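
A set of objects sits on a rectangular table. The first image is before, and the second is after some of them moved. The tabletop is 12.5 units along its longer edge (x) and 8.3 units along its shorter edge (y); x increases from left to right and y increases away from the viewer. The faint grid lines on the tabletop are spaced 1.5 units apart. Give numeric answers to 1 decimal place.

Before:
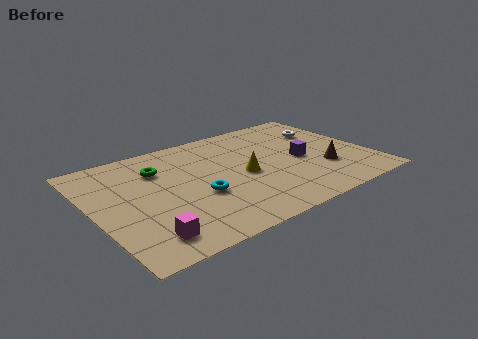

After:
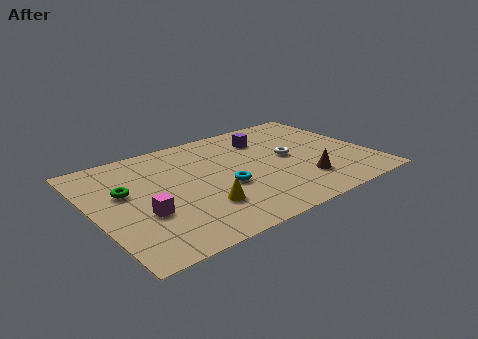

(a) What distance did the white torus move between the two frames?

2.6

The white torus was near (11.0, 5.8) before and (8.9, 4.3) after, so it travelled √(2.1² + 1.5²) ≈ 2.6 units.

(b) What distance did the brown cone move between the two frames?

1.2

The brown cone moved from about (10.2, 2.6) to (9.1, 2.1), a distance of √(1.1² + 0.5²) ≈ 1.2.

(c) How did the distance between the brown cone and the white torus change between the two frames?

-1.1

The distance was about 3.3 in the first image and 2.2 in the second, so they moved 1.1 units closer together.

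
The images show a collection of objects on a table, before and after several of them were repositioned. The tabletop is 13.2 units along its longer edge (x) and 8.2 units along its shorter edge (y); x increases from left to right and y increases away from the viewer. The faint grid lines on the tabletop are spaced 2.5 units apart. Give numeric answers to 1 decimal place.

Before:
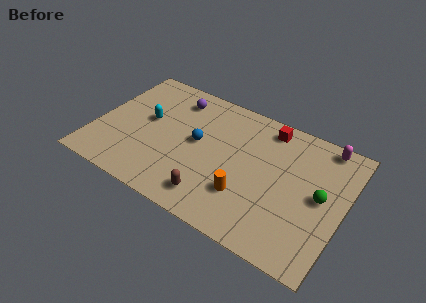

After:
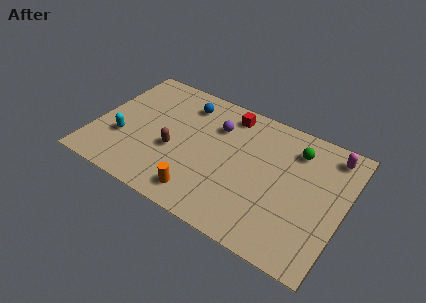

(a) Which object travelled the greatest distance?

the brown capsule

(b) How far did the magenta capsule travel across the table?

0.6

From (11.8, 7.4) to (12.2, 7.0), the magenta capsule covered √(0.4² + 0.4²) ≈ 0.6 units.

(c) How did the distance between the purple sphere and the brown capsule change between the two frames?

-2.8

They were about 6.0 units apart before and 3.2 after — 2.8 units closer together.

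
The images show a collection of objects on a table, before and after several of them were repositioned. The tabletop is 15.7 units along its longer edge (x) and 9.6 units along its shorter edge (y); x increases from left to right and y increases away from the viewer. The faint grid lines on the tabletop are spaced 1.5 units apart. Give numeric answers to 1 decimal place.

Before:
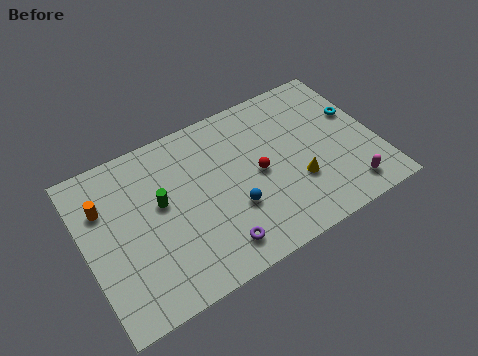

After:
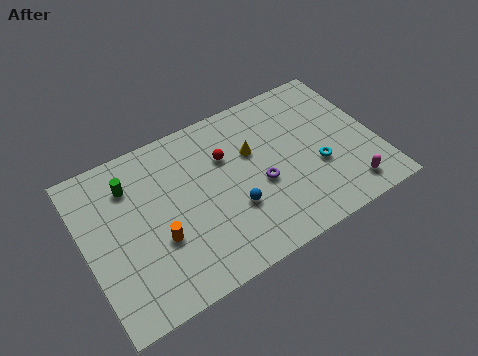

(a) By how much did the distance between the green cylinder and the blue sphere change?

+2.2

Before: roughly 4.2 units apart; after: 6.4. That's 2.2 units further apart.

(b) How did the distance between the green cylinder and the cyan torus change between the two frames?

-0.4

Before: roughly 10.8 units apart; after: 10.4. That's 0.4 units closer together.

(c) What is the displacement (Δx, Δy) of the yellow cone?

(-2.0, 2.9)

From the two frames, the yellow cone sits at roughly (11.2, 3.2) before and (9.2, 6.1) after.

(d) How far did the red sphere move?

2.3

The red sphere was near (9.3, 4.7) before and (7.8, 6.5) after, so it travelled √(1.5² + 1.8²) ≈ 2.3 units.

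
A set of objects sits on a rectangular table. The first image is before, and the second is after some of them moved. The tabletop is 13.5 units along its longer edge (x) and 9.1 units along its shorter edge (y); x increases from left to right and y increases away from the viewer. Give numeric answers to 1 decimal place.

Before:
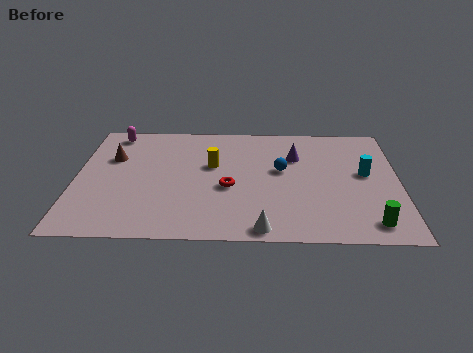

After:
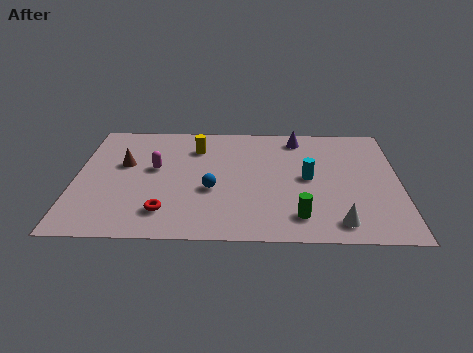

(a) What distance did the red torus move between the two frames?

3.2

The red torus moved from about (6.4, 3.8) to (3.8, 1.9), a distance of √(2.6² + 1.9²) ≈ 3.2.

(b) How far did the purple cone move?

1.5

From (9.2, 6.3) to (9.3, 7.8), the purple cone covered √(0.1² + 1.5²) ≈ 1.5 units.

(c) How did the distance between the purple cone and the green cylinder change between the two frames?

+0.3

The distance was about 5.8 in the first image and 6.1 in the second, so they moved 0.3 units further apart.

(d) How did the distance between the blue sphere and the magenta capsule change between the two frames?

-4.7

Before: roughly 7.6 units apart; after: 2.9. That's 4.7 units closer together.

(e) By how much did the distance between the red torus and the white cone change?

+3.8

Before: roughly 3.3 units apart; after: 7.1. That's 3.8 units further apart.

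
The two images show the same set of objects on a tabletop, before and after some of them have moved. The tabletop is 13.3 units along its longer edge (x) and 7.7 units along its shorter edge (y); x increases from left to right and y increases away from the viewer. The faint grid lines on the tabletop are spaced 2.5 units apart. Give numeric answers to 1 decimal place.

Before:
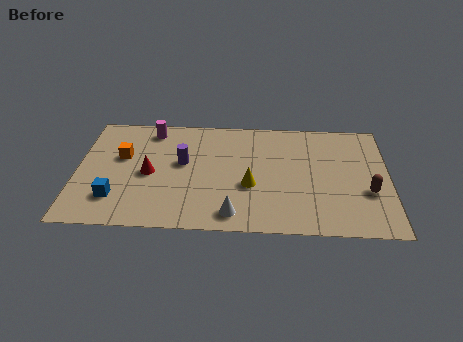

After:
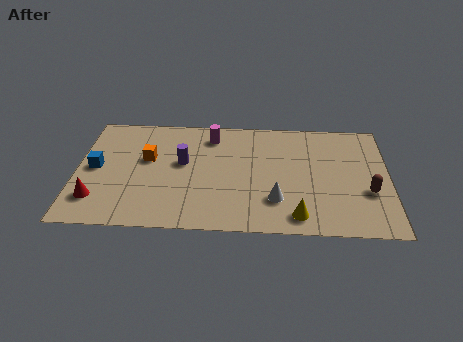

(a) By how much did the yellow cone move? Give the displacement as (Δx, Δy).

(2.0, -1.9)

The yellow cone started near (7.4, 3.0) and ended near (9.4, 1.1).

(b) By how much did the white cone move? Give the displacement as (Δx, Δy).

(1.8, 1.0)

The white cone started near (6.7, 1.1) and ended near (8.5, 2.1).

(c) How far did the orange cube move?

1.1

From (1.9, 4.7) to (3.0, 4.6), the orange cube covered √(1.1² + 0.1²) ≈ 1.1 units.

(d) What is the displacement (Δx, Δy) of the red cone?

(-2.2, -1.8)

The red cone started near (3.1, 3.6) and ended near (0.9, 1.8).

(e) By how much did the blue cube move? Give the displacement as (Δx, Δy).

(-0.9, 2.0)

The blue cube was at about (1.7, 1.9) and moved to about (0.8, 3.9).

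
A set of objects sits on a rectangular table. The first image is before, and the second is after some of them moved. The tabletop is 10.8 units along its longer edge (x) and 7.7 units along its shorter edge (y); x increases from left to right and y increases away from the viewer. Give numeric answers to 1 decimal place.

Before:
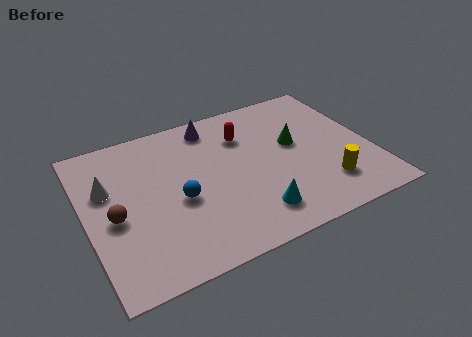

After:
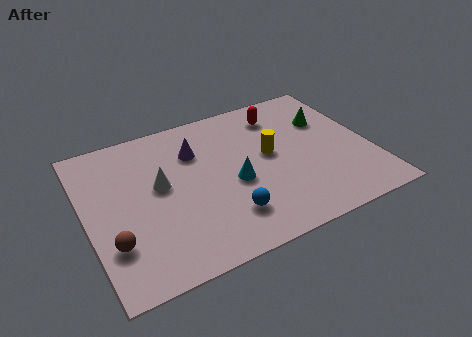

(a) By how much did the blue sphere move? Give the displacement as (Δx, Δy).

(1.6, -1.5)

From the two frames, the blue sphere sits at roughly (3.4, 3.3) before and (5.0, 1.8) after.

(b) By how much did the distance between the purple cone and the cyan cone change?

-2.7

Before: roughly 5.2 units apart; after: 2.5. That's 2.7 units closer together.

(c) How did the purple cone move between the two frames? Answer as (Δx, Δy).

(-0.8, -1.1)

The purple cone started near (5.1, 6.6) and ended near (4.3, 5.5).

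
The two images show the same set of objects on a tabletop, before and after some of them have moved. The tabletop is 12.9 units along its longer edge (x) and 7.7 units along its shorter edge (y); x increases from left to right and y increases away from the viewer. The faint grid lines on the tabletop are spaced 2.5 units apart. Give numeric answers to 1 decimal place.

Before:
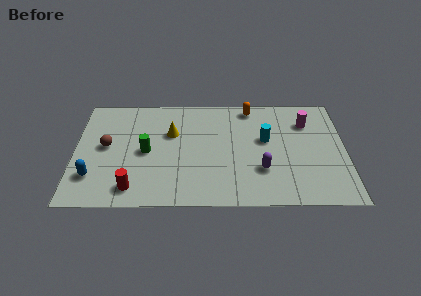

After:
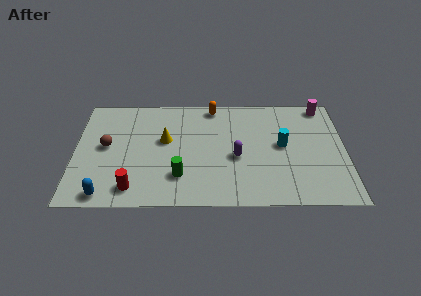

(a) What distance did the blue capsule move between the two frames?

1.3

The blue capsule moved from about (0.9, 2.0) to (1.5, 0.8), a distance of √(0.6² + 1.2²) ≈ 1.3.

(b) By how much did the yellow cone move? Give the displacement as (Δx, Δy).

(-0.3, -0.5)

From the two frames, the yellow cone sits at roughly (4.6, 5.0) before and (4.3, 4.5) after.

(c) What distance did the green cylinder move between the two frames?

2.3

From (3.4, 3.7) to (5.0, 2.0), the green cylinder covered √(1.6² + 1.7²) ≈ 2.3 units.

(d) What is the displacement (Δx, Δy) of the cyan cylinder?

(0.8, -0.4)

The cyan cylinder was at about (9.1, 4.5) and moved to about (9.9, 4.1).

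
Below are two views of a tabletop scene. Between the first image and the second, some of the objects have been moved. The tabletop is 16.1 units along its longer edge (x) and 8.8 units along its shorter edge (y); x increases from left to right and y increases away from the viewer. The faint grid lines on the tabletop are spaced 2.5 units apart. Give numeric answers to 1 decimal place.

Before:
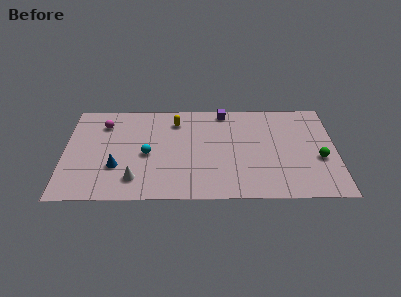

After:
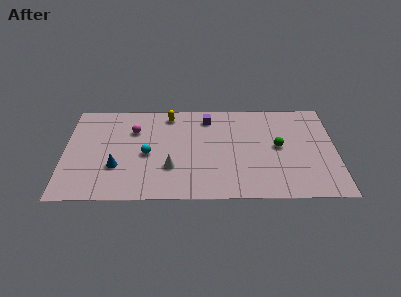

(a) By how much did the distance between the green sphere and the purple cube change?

-2.1

The distance was about 7.1 in the first image and 5.0 in the second, so they moved 2.1 units closer together.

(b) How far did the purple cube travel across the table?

1.2

From (9.5, 7.9) to (8.5, 7.3), the purple cube covered √(1.0² + 0.6²) ≈ 1.2 units.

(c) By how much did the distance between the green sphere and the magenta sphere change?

-4.5

Before: roughly 13.2 units apart; after: 8.7. That's 4.5 units closer together.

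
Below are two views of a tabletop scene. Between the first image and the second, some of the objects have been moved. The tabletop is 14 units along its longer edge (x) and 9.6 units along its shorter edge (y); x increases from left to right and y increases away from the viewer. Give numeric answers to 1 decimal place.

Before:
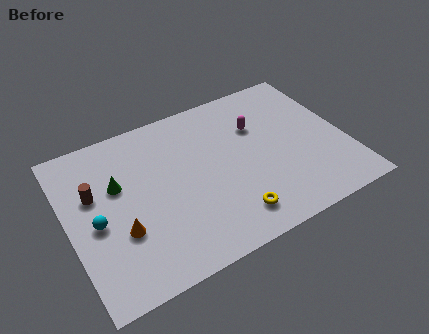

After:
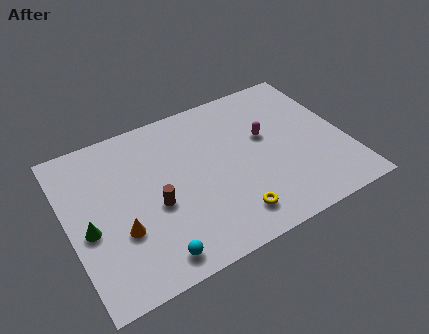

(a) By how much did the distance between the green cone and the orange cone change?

-1.0

Before: roughly 2.7 units apart; after: 1.7. That's 1.0 units closer together.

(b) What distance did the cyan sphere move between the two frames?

3.9

The cyan sphere moved from about (1.3, 4.3) to (3.7, 1.2), a distance of √(2.4² + 3.1²) ≈ 3.9.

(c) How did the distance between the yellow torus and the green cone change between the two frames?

+0.5

Before: roughly 6.7 units apart; after: 7.2. That's 0.5 units further apart.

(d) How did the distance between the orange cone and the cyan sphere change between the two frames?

+1.0

Before: roughly 1.5 units apart; after: 2.5. That's 1.0 units further apart.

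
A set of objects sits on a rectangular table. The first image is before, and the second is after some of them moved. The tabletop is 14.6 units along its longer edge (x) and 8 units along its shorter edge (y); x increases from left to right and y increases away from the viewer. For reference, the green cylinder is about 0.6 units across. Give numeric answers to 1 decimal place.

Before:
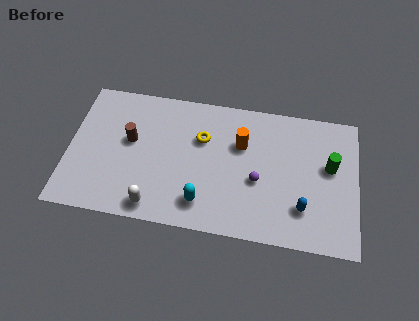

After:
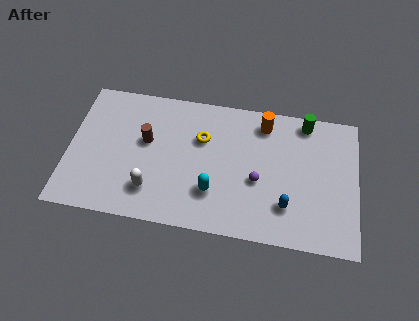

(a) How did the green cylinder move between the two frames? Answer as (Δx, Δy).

(-1.3, 2.4)

The green cylinder started near (13.2, 4.7) and ended near (11.9, 7.1).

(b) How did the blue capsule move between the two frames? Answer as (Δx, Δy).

(-0.8, 0.0)

From the two frames, the blue capsule sits at roughly (11.9, 2.1) before and (11.1, 2.1) after.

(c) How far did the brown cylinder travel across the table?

0.8

The brown cylinder was near (3.1, 4.6) before and (3.9, 4.7) after, so it travelled √(0.8² + 0.1²) ≈ 0.8 units.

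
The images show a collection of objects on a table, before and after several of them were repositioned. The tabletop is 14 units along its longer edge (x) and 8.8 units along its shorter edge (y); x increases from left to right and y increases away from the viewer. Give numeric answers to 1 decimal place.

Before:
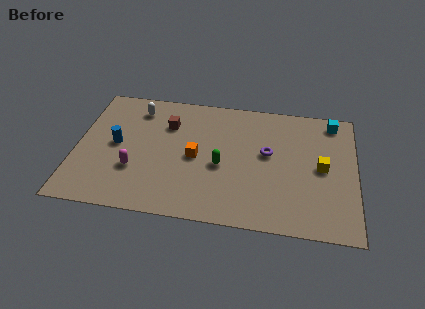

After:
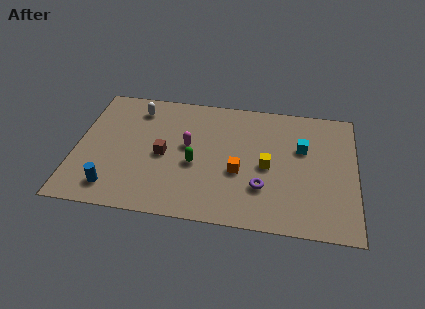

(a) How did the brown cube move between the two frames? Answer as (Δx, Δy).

(-0.1, -2.2)

The brown cube was at about (4.5, 6.3) and moved to about (4.4, 4.1).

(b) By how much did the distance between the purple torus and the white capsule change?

+0.9

They were about 7.1 units apart before and 8.0 after — 0.9 units further apart.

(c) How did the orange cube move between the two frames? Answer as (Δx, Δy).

(2.2, -0.7)

The orange cube started near (6.0, 4.2) and ended near (8.2, 3.5).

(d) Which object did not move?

the white capsule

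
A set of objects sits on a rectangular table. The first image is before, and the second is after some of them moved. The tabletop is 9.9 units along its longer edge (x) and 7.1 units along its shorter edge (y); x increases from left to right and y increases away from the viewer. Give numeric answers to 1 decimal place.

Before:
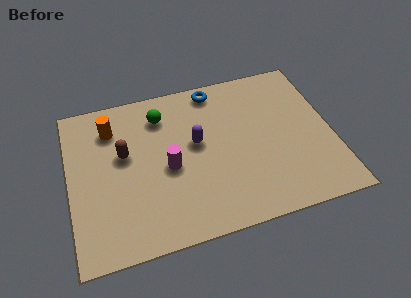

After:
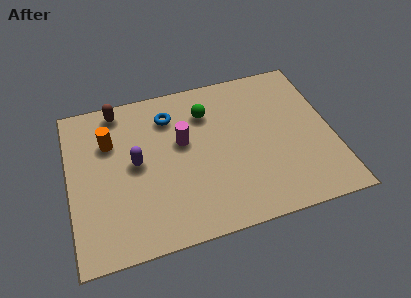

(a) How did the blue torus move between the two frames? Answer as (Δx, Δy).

(-1.8, -0.8)

The blue torus started near (5.7, 6.3) and ended near (3.9, 5.5).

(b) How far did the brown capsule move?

2.1

The brown capsule moved from about (2.1, 4.2) to (2.0, 6.3), a distance of √(0.1² + 2.1²) ≈ 2.1.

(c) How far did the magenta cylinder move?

1.2

From (3.7, 3.2) to (4.3, 4.2), the magenta cylinder covered √(0.6² + 1.0²) ≈ 1.2 units.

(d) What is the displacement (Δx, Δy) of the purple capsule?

(-2.3, -0.3)

From the two frames, the purple capsule sits at roughly (4.8, 4.0) before and (2.5, 3.7) after.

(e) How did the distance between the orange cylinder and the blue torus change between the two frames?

-1.7

They were about 4.1 units apart before and 2.4 after — 1.7 units closer together.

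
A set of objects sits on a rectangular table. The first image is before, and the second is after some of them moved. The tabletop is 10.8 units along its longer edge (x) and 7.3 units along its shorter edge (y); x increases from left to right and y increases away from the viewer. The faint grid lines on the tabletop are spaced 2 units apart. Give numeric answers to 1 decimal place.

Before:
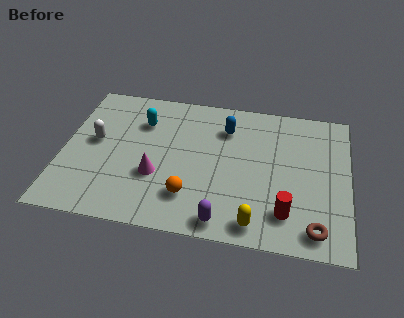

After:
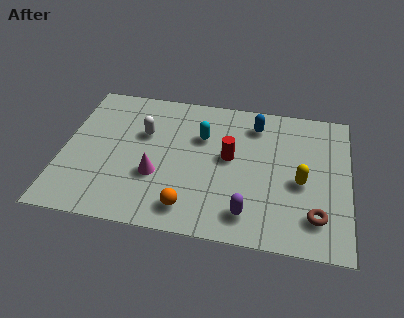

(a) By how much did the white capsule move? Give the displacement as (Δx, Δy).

(1.8, 0.7)

The white capsule started near (1.2, 4.0) and ended near (3.0, 4.7).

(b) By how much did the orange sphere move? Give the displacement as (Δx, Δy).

(0.0, -0.6)

From the two frames, the orange sphere sits at roughly (4.9, 1.8) before and (4.9, 1.2) after.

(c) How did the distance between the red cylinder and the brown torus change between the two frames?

+2.8

Before: roughly 1.3 units apart; after: 4.1. That's 2.8 units further apart.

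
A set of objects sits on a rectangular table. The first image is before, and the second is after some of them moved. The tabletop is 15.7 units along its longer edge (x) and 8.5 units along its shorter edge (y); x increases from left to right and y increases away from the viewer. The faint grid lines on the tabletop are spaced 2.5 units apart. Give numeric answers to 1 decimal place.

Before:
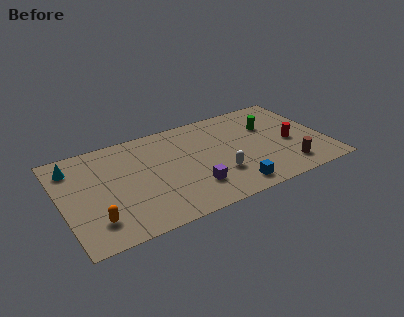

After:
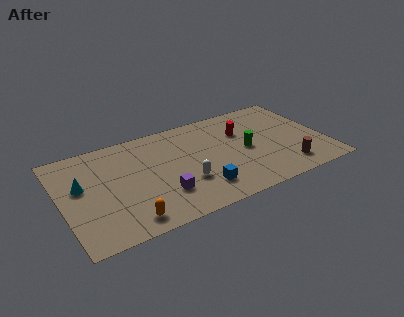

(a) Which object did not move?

the brown cylinder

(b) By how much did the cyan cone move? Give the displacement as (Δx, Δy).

(0.3, -1.8)

From the two frames, the cyan cone sits at roughly (0.9, 6.8) before and (1.2, 5.0) after.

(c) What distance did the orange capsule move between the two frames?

1.9

The orange capsule moved from about (1.7, 1.9) to (3.5, 1.2), a distance of √(1.8² + 0.7²) ≈ 1.9.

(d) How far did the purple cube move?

1.8

From (7.5, 2.2) to (5.7, 2.4), the purple cube covered √(1.8² + 0.2²) ≈ 1.8 units.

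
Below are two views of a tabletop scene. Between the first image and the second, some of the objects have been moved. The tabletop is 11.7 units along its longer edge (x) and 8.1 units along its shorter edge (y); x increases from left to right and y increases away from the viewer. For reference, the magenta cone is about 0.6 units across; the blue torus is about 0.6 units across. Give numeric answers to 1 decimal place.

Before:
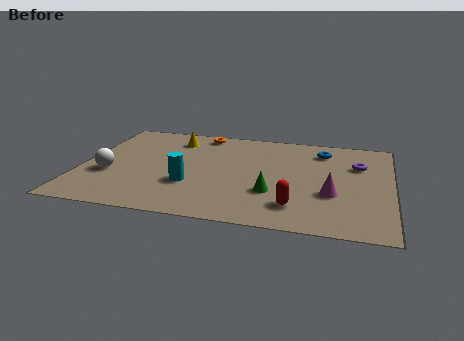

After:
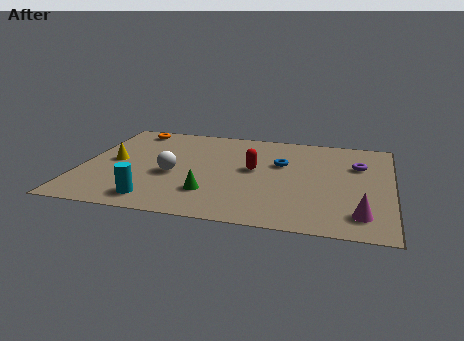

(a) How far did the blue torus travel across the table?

2.1

The blue torus moved from about (9.0, 6.5) to (7.5, 5.1), a distance of √(1.5² + 1.4²) ≈ 2.1.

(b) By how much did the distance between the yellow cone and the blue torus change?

+0.7

The distance was about 5.7 in the first image and 6.4 in the second, so they moved 0.7 units further apart.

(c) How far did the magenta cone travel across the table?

1.8

The magenta cone moved from about (9.5, 2.9) to (10.6, 1.5), a distance of √(1.1² + 1.4²) ≈ 1.8.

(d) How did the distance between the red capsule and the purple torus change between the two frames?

-0.3

Before: roughly 4.4 units apart; after: 4.1. That's 0.3 units closer together.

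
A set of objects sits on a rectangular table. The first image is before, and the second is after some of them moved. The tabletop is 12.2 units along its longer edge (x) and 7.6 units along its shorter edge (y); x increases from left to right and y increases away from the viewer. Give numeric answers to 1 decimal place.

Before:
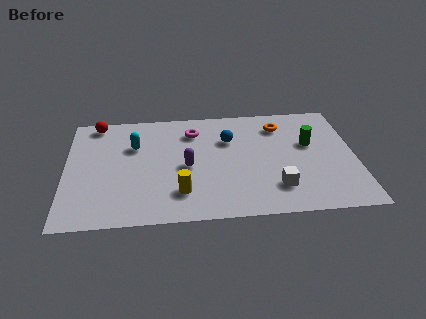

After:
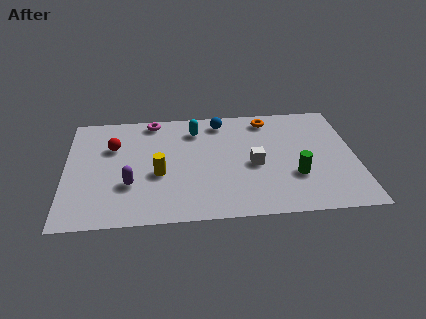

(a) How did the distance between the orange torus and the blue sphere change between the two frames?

-0.3

The distance was about 2.3 in the first image and 2.0 in the second, so they moved 0.3 units closer together.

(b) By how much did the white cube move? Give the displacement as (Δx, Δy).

(-0.9, 1.6)

The white cube was at about (8.8, 1.8) and moved to about (7.9, 3.4).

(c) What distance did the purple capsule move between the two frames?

2.6

The purple capsule moved from about (5.1, 3.5) to (2.7, 2.5), a distance of √(2.4² + 1.0²) ≈ 2.6.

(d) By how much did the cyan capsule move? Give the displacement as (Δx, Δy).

(2.6, 0.9)

From the two frames, the cyan capsule sits at roughly (2.9, 5.1) before and (5.5, 6.0) after.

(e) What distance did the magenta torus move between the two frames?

1.9

From (5.4, 5.9) to (3.7, 6.8), the magenta torus covered √(1.7² + 0.9²) ≈ 1.9 units.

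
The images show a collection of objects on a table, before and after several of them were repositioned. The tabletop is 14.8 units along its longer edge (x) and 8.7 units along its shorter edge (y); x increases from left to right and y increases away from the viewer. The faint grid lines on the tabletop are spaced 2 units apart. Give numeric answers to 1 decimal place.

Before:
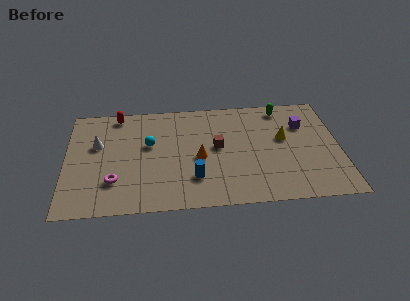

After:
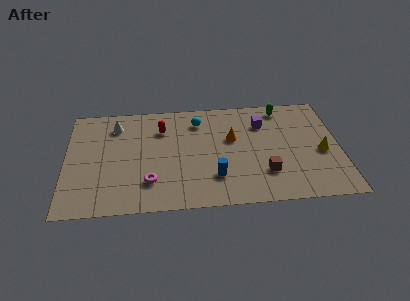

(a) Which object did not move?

the green capsule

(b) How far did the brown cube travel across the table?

3.4

The brown cube moved from about (8.2, 4.7) to (10.7, 2.4), a distance of √(2.5² + 2.3²) ≈ 3.4.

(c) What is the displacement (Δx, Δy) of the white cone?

(1.0, 1.5)

The white cone was at about (1.7, 5.4) and moved to about (2.7, 6.9).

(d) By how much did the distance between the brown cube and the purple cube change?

-0.9

They were about 4.9 units apart before and 4.0 after — 0.9 units closer together.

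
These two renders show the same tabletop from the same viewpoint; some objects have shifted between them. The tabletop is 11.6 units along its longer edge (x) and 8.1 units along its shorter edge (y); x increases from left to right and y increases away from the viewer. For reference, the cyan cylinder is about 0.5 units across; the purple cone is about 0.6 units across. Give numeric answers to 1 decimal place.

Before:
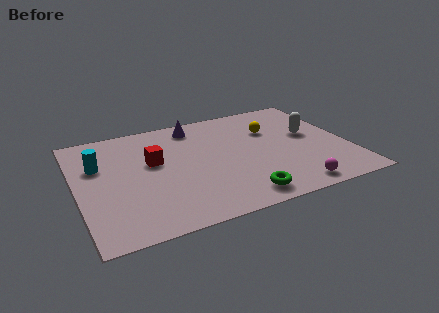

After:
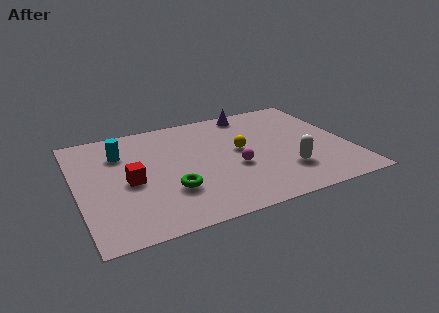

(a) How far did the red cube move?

1.6

The red cube was near (3.3, 4.8) before and (2.2, 3.7) after, so it travelled √(1.1² + 1.1²) ≈ 1.6 units.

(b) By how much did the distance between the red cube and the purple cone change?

+3.7

Before: roughly 2.9 units apart; after: 6.6. That's 3.7 units further apart.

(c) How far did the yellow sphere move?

1.9

The yellow sphere moved from about (8.5, 5.5) to (7.0, 4.4), a distance of √(1.5² + 1.1²) ≈ 1.9.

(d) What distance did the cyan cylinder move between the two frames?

1.2

The cyan cylinder was near (1.0, 5.3) before and (2.0, 5.9) after, so it travelled √(1.0² + 0.6²) ≈ 1.2 units.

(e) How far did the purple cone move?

2.5

From (5.3, 6.9) to (7.8, 7.2), the purple cone covered √(2.5² + 0.3²) ≈ 2.5 units.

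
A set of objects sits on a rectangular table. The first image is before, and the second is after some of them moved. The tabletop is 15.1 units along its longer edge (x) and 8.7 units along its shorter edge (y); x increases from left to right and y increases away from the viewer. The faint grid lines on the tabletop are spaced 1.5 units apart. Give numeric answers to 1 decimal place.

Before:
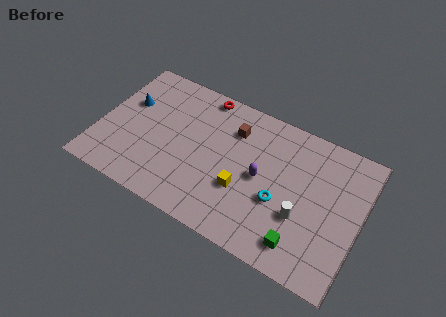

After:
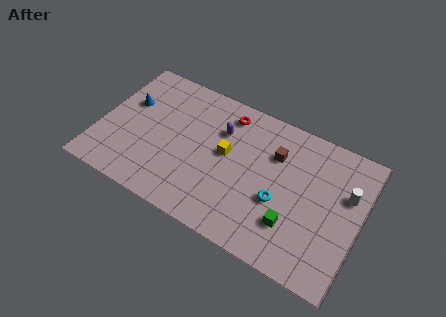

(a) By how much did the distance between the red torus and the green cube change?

-2.5

Before: roughly 9.2 units apart; after: 6.7. That's 2.5 units closer together.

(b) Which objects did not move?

the cyan torus and the blue cone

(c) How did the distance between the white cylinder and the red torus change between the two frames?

-0.6

The distance was about 8.0 in the first image and 7.4 in the second, so they moved 0.6 units closer together.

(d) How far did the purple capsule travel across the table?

3.2

The purple capsule moved from about (9.4, 4.3) to (6.8, 6.1), a distance of √(2.6² + 1.8²) ≈ 3.2.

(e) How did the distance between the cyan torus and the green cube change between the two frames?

-1.1

The distance was about 2.4 in the first image and 1.3 in the second, so they moved 1.1 units closer together.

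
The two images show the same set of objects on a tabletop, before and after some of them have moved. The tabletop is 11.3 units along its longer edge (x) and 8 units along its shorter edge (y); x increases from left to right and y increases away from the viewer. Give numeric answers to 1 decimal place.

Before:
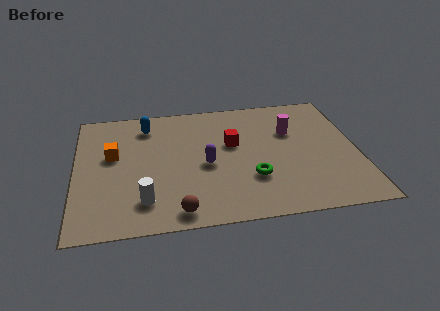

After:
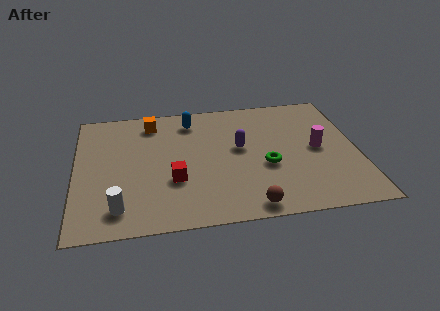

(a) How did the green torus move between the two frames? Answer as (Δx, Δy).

(0.6, 0.7)

The green torus was at about (7.0, 2.5) and moved to about (7.6, 3.2).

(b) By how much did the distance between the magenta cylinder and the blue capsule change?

-0.3

The distance was about 5.9 in the first image and 5.6 in the second, so they moved 0.3 units closer together.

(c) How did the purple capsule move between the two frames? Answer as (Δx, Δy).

(1.4, 0.9)

From the two frames, the purple capsule sits at roughly (5.2, 3.6) before and (6.6, 4.5) after.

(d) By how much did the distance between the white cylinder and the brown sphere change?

+3.6

Before: roughly 1.5 units apart; after: 5.1. That's 3.6 units further apart.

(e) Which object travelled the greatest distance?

the red cube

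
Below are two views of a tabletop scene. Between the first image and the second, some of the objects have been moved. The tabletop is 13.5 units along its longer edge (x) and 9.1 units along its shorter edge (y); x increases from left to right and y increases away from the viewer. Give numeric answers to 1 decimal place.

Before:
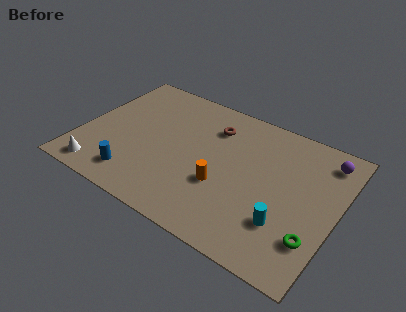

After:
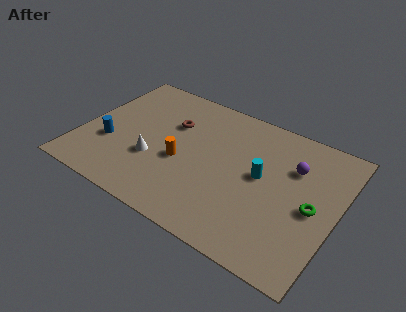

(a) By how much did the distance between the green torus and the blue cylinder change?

+1.4

They were about 9.3 units apart before and 10.7 after — 1.4 units further apart.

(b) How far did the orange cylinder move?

2.4

The orange cylinder moved from about (7.7, 3.3) to (5.4, 3.8), a distance of √(2.3² + 0.5²) ≈ 2.4.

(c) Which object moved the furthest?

the white cone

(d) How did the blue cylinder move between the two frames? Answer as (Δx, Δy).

(-1.7, 1.6)

From the two frames, the blue cylinder sits at roughly (3.3, 1.6) before and (1.6, 3.2) after.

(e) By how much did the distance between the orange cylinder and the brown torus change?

-1.3

Before: roughly 3.8 units apart; after: 2.5. That's 1.3 units closer together.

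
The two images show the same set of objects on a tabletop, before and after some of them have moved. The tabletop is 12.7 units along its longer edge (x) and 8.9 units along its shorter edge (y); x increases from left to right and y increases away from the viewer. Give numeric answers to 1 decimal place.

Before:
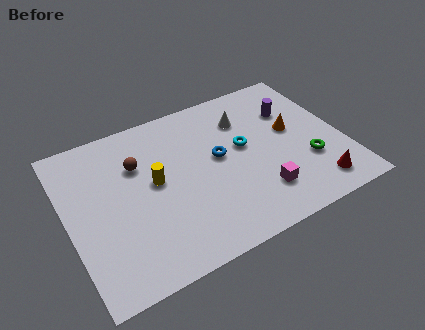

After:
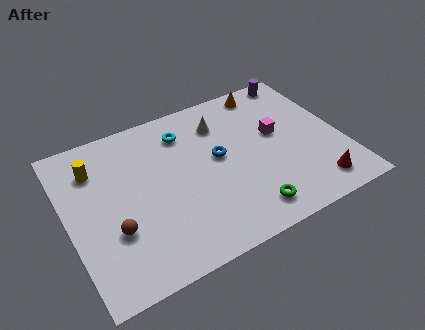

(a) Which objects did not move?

the red cone and the blue torus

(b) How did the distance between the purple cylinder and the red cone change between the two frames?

+1.9

The distance was about 4.8 in the first image and 6.7 in the second, so they moved 1.9 units further apart.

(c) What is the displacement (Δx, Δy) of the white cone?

(-1.1, 0.2)

The white cone was at about (8.5, 6.6) and moved to about (7.4, 6.8).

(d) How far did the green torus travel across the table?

3.4

The green torus moved from about (10.9, 2.9) to (7.8, 1.4), a distance of √(3.1² + 1.5²) ≈ 3.4.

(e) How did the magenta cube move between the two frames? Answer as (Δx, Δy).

(1.3, 3.0)

The magenta cube was at about (8.5, 2.1) and moved to about (9.8, 5.1).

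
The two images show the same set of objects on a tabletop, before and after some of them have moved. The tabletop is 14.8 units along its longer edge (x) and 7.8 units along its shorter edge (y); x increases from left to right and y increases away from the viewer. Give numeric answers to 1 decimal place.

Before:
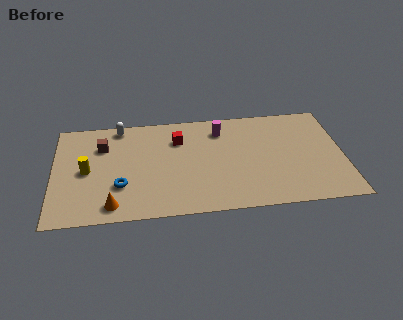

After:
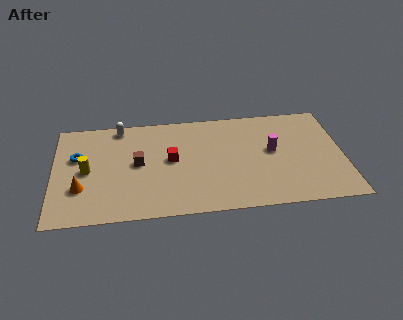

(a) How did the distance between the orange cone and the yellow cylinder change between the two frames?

-1.7

The distance was about 3.0 in the first image and 1.3 in the second, so they moved 1.7 units closer together.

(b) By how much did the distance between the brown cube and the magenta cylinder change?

+0.8

Before: roughly 6.1 units apart; after: 6.9. That's 0.8 units further apart.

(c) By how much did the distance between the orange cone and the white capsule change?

-1.0

Before: roughly 5.9 units apart; after: 4.9. That's 1.0 units closer together.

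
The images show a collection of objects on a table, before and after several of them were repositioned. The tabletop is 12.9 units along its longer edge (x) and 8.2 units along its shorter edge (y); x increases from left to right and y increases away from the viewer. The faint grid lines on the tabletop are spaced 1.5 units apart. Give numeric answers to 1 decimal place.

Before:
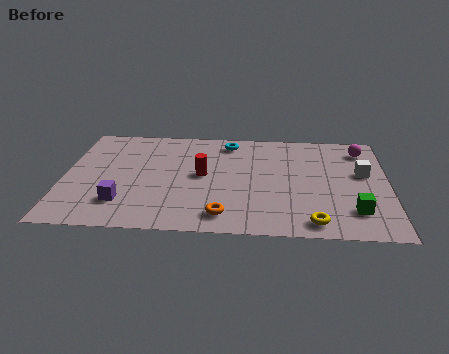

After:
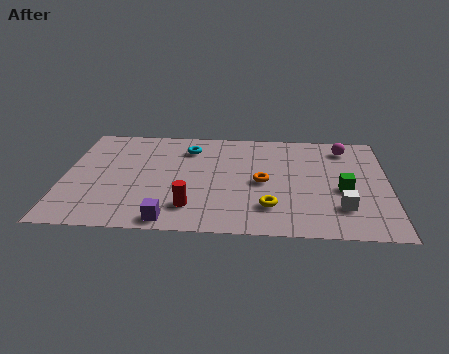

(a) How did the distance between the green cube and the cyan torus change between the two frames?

-0.3

The distance was about 7.1 in the first image and 6.8 in the second, so they moved 0.3 units closer together.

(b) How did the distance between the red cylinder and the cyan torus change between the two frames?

+1.7

The distance was about 2.9 in the first image and 4.6 in the second, so they moved 1.7 units further apart.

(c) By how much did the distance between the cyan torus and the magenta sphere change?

+0.9

They were about 5.4 units apart before and 6.3 after — 0.9 units further apart.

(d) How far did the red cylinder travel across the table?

2.5

The red cylinder moved from about (5.5, 4.3) to (5.1, 1.8), a distance of √(0.4² + 2.5²) ≈ 2.5.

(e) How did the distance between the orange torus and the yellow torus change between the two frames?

-1.6

They were about 3.5 units apart before and 1.9 after — 1.6 units closer together.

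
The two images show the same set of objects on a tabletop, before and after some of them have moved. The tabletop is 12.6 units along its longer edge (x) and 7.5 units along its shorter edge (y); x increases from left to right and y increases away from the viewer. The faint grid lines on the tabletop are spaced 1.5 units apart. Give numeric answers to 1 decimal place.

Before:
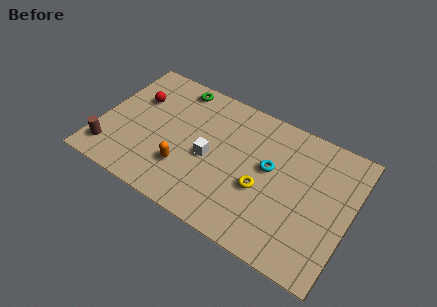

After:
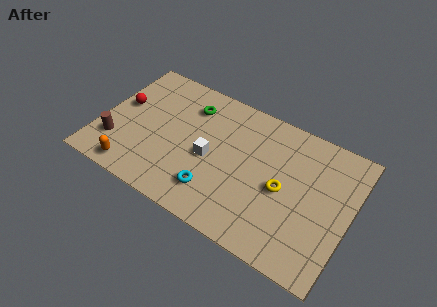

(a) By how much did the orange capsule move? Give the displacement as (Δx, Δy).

(-2.4, -1.3)

The orange capsule was at about (4.5, 2.2) and moved to about (2.1, 0.9).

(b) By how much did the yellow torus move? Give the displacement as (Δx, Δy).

(1.0, 0.5)

The yellow torus was at about (8.3, 3.0) and moved to about (9.3, 3.5).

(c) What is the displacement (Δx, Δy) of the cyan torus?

(-2.4, -2.6)

The cyan torus was at about (8.5, 4.3) and moved to about (6.1, 1.7).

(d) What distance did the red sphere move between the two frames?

1.0

The red sphere was near (1.6, 5.0) before and (0.9, 4.3) after, so it travelled √(0.7² + 0.7²) ≈ 1.0 units.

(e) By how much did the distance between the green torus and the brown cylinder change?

-0.8

They were about 5.8 units apart before and 5.0 after — 0.8 units closer together.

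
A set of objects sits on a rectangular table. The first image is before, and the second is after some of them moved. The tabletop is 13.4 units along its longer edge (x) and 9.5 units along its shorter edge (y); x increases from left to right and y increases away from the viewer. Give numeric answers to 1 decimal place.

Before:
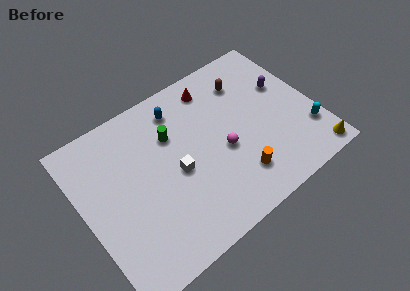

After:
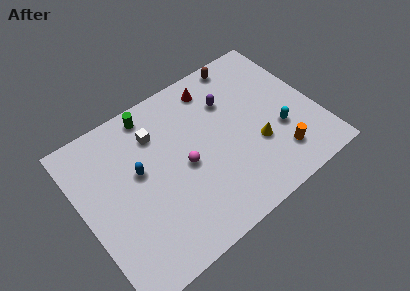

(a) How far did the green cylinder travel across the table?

2.1

The green cylinder moved from about (5.4, 6.5) to (4.6, 8.4), a distance of √(0.8² + 1.9²) ≈ 2.1.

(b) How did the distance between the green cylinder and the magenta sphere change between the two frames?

+0.6

Before: roughly 3.5 units apart; after: 4.1. That's 0.6 units further apart.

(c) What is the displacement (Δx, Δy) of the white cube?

(-0.6, 2.8)

The white cube started near (5.2, 4.3) and ended near (4.6, 7.1).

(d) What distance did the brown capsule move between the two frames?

1.3

The brown capsule was near (10.0, 7.3) before and (10.1, 8.6) after, so it travelled √(0.1² + 1.3²) ≈ 1.3 units.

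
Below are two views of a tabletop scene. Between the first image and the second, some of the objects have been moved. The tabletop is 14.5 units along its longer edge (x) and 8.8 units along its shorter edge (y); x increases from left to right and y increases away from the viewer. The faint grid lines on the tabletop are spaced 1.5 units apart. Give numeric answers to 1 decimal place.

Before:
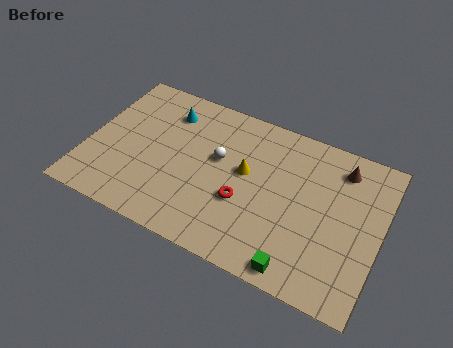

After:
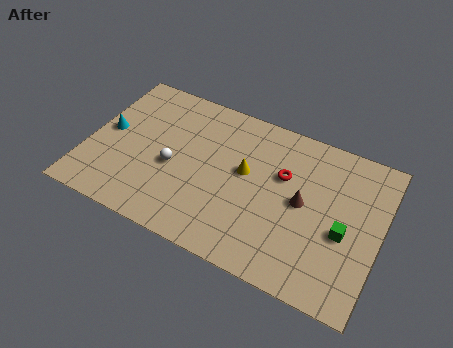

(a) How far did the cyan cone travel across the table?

3.5

From (3.6, 6.9) to (0.9, 4.6), the cyan cone covered √(2.7² + 2.3²) ≈ 3.5 units.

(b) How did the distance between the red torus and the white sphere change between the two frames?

+3.2

They were about 2.4 units apart before and 5.6 after — 3.2 units further apart.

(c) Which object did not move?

the yellow cone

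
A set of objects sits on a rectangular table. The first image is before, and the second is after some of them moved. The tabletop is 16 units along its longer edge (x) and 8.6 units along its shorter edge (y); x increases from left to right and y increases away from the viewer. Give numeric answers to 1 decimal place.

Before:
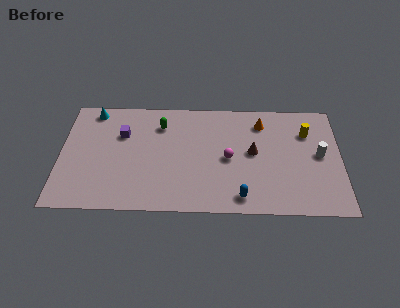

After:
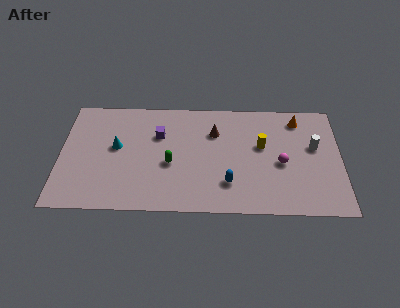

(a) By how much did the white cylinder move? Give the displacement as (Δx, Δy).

(-0.3, 0.6)

From the two frames, the white cylinder sits at roughly (14.8, 4.5) before and (14.5, 5.1) after.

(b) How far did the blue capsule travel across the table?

1.2

The blue capsule was near (10.3, 1.2) before and (9.6, 2.2) after, so it travelled √(0.7² + 1.0²) ≈ 1.2 units.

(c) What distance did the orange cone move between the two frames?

2.1

From (11.5, 6.9) to (13.6, 7.2), the orange cone covered √(2.1² + 0.3²) ≈ 2.1 units.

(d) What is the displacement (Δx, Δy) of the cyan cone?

(1.4, -2.8)

The cyan cone started near (1.8, 7.6) and ended near (3.2, 4.8).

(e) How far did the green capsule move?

3.1

The green capsule moved from about (5.7, 6.6) to (6.3, 3.6), a distance of √(0.6² + 3.0²) ≈ 3.1.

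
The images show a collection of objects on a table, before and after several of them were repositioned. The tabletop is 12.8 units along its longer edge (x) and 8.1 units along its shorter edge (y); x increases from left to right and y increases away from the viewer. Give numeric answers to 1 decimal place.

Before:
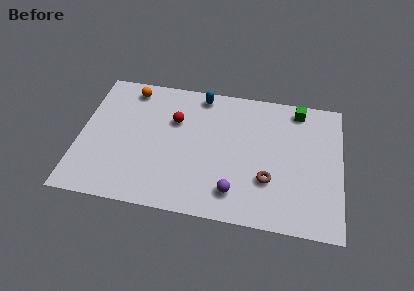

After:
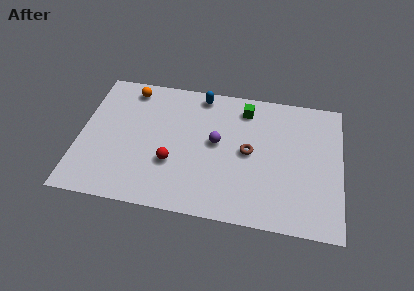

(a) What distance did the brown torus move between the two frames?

1.8

The brown torus was near (9.3, 2.6) before and (8.3, 4.1) after, so it travelled √(1.0² + 1.5²) ≈ 1.8 units.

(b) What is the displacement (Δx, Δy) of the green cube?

(-2.6, -0.4)

The green cube was at about (10.6, 7.1) and moved to about (8.0, 6.7).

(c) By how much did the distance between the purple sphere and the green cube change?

-3.6

The distance was about 6.2 in the first image and 2.6 in the second, so they moved 3.6 units closer together.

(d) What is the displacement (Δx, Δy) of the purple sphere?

(-1.0, 2.8)

From the two frames, the purple sphere sits at roughly (7.7, 1.6) before and (6.7, 4.4) after.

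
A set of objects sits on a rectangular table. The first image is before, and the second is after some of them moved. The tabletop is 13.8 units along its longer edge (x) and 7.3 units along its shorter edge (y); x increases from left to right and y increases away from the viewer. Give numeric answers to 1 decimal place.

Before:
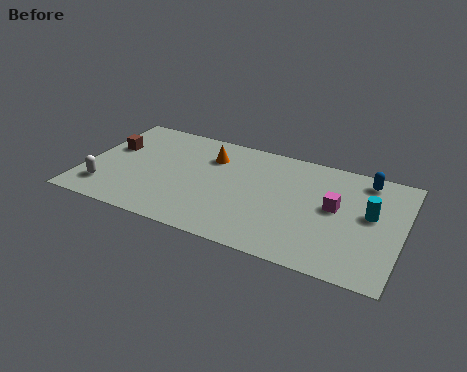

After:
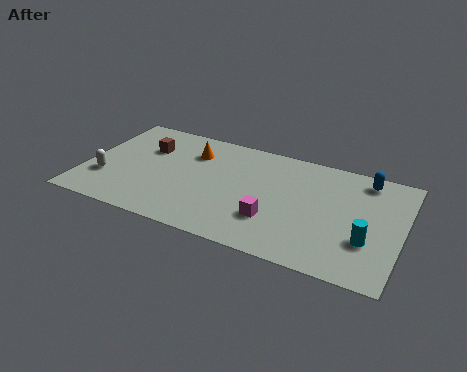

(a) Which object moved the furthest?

the magenta cube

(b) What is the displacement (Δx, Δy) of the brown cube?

(1.5, 0.5)

The brown cube started near (1.0, 4.5) and ended near (2.5, 5.0).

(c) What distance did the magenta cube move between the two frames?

3.1

The magenta cube moved from about (10.9, 4.0) to (8.4, 2.2), a distance of √(2.5² + 1.8²) ≈ 3.1.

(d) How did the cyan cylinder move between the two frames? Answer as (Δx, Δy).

(0.0, -1.7)

The cyan cylinder started near (12.4, 4.1) and ended near (12.4, 2.4).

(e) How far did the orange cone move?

0.8

The orange cone moved from about (5.3, 5.4) to (4.5, 5.4), a distance of √(0.8² + 0.0²) ≈ 0.8.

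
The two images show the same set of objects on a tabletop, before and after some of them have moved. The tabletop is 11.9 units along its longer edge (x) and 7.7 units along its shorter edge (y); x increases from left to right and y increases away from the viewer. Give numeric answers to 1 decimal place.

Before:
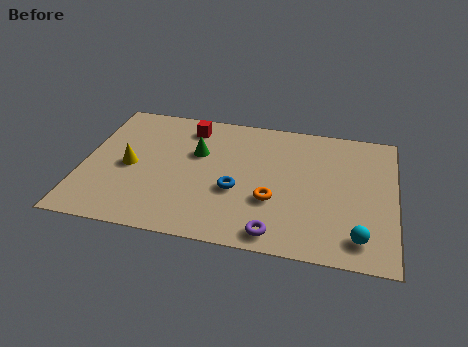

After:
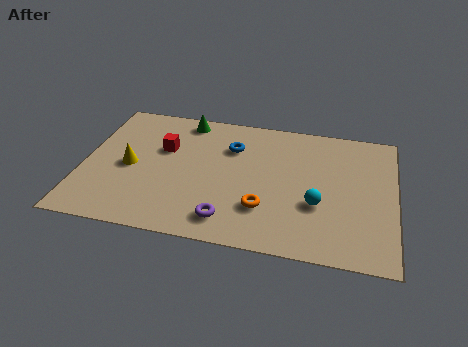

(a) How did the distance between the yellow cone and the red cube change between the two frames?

-1.7

They were about 3.5 units apart before and 1.8 after — 1.7 units closer together.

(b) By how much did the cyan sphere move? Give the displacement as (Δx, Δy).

(-1.6, 1.5)

From the two frames, the cyan sphere sits at roughly (10.6, 1.3) before and (9.0, 2.8) after.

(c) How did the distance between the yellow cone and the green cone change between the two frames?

+0.9

The distance was about 2.8 in the first image and 3.7 in the second, so they moved 0.9 units further apart.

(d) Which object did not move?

the yellow cone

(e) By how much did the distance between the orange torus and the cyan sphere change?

-1.5

The distance was about 3.6 in the first image and 2.1 in the second, so they moved 1.5 units closer together.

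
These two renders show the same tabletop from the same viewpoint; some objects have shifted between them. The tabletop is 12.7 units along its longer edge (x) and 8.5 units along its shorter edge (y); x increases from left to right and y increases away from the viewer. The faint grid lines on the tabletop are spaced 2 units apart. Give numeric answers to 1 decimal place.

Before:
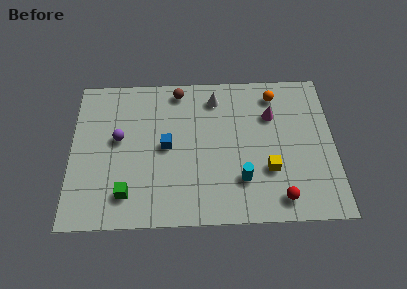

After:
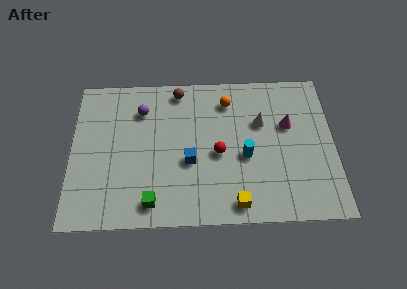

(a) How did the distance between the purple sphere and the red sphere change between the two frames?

-4.0

Before: roughly 8.5 units apart; after: 4.5. That's 4.0 units closer together.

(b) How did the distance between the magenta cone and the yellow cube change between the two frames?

+1.9

They were about 3.1 units apart before and 5.0 after — 1.9 units further apart.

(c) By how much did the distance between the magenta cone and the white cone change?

-1.6

Before: roughly 2.9 units apart; after: 1.3. That's 1.6 units closer together.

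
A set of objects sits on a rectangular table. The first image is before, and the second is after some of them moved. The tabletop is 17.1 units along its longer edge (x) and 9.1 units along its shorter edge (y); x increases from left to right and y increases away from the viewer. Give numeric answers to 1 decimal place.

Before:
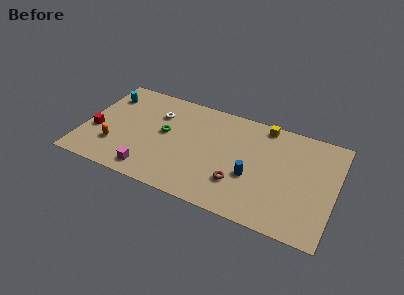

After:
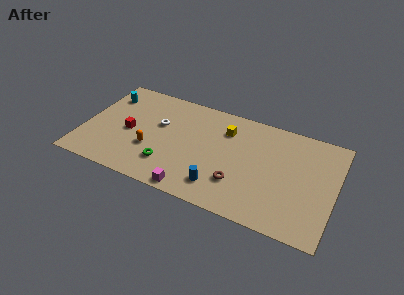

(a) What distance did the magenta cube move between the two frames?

3.0

The magenta cube was near (4.9, 1.3) before and (7.9, 0.8) after, so it travelled √(3.0² + 0.5²) ≈ 3.0 units.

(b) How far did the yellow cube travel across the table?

2.9

From (12.0, 8.2) to (9.5, 6.8), the yellow cube covered √(2.5² + 1.4²) ≈ 2.9 units.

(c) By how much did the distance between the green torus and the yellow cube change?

-1.5

They were about 7.2 units apart before and 5.7 after — 1.5 units closer together.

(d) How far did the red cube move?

2.3

From (0.9, 3.5) to (3.1, 4.2), the red cube covered √(2.2² + 0.7²) ≈ 2.3 units.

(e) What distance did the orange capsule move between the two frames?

2.5

The orange capsule moved from about (2.3, 2.6) to (4.7, 3.2), a distance of √(2.4² + 0.6²) ≈ 2.5.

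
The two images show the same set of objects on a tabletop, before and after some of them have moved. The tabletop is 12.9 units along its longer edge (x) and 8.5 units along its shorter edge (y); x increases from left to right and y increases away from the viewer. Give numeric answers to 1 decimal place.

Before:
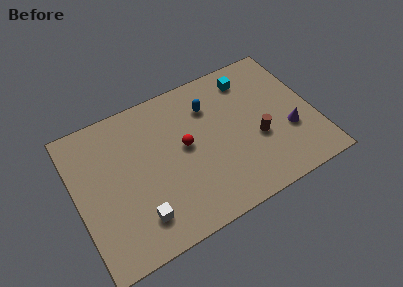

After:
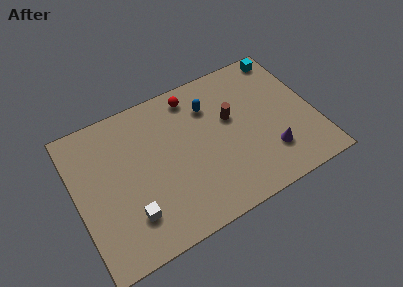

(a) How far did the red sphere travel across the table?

2.8

From (5.9, 4.6) to (6.7, 7.3), the red sphere covered √(0.8² + 2.7²) ≈ 2.8 units.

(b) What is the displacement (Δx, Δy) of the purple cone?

(-1.2, -0.8)

The purple cone was at about (11.4, 3.0) and moved to about (10.2, 2.2).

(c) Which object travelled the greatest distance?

the red sphere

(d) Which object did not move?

the blue capsule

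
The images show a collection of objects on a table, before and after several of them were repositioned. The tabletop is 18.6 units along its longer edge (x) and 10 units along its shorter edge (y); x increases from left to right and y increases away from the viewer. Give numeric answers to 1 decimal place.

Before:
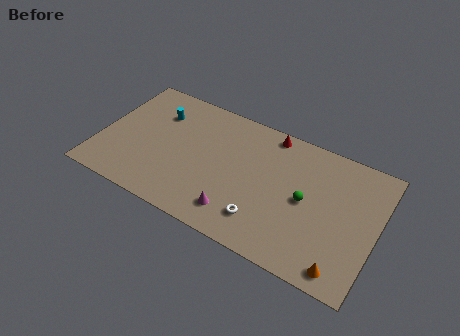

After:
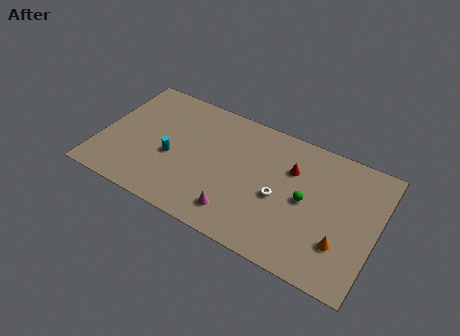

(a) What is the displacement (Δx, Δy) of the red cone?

(1.7, -2.1)

The red cone started near (11.0, 9.0) and ended near (12.7, 6.9).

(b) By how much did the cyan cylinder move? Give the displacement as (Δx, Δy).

(1.4, -3.1)

The cyan cylinder started near (3.5, 7.3) and ended near (4.9, 4.2).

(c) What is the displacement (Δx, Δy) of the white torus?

(0.8, 2.2)

The white torus was at about (11.4, 2.2) and moved to about (12.2, 4.4).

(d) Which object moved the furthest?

the cyan cylinder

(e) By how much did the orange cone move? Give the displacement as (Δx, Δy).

(-0.3, 1.7)

The orange cone started near (16.8, 1.2) and ended near (16.5, 2.9).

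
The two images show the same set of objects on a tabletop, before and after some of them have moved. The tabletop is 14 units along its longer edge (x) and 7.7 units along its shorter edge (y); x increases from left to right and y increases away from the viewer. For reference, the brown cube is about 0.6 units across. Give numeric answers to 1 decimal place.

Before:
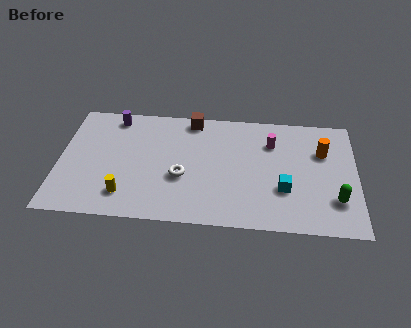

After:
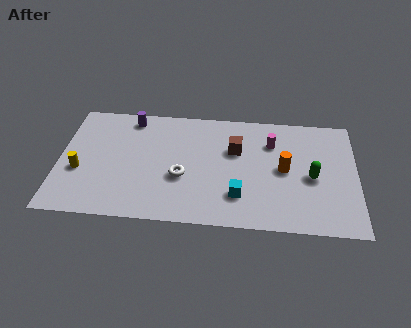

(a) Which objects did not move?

the magenta cylinder and the white torus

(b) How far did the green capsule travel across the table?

1.8

The green capsule moved from about (13.0, 2.1) to (11.9, 3.5), a distance of √(1.1² + 1.4²) ≈ 1.8.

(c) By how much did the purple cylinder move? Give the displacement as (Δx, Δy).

(0.8, 0.0)

From the two frames, the purple cylinder sits at roughly (2.5, 6.7) before and (3.3, 6.7) after.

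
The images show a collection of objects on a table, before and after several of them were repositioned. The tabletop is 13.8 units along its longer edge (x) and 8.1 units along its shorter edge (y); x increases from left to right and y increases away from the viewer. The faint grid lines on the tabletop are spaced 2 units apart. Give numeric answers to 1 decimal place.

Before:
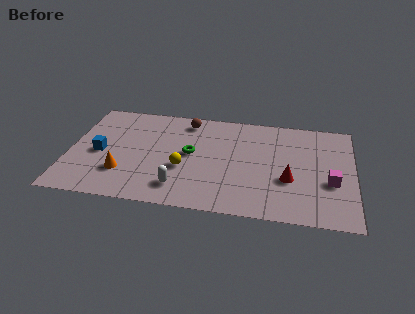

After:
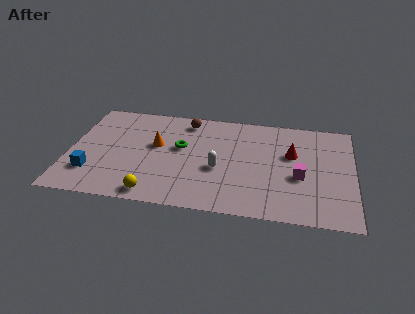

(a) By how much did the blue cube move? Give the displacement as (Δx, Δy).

(-0.3, -1.6)

The blue cube was at about (1.5, 3.7) and moved to about (1.2, 2.1).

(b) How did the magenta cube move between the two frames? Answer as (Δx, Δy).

(-1.5, 0.2)

The magenta cube started near (12.7, 3.1) and ended near (11.2, 3.3).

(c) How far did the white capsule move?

2.5

From (5.5, 1.6) to (7.3, 3.3), the white capsule covered √(1.8² + 1.7²) ≈ 2.5 units.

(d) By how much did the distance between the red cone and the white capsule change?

-1.5

The distance was about 5.4 in the first image and 3.9 in the second, so they moved 1.5 units closer together.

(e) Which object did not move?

the brown sphere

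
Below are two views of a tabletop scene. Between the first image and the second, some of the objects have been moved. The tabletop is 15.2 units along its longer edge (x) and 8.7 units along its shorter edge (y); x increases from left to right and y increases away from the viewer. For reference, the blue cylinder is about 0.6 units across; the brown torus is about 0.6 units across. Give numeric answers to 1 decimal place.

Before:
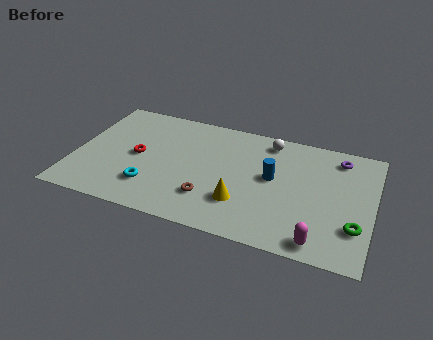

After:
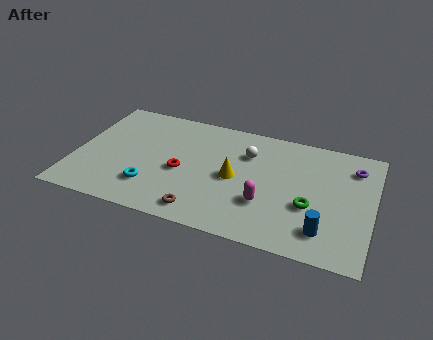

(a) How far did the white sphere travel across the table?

1.6

From (9.7, 7.5) to (8.7, 6.2), the white sphere covered √(1.0² + 1.3²) ≈ 1.6 units.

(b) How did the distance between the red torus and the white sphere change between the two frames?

-3.2

They were about 7.2 units apart before and 4.0 after — 3.2 units closer together.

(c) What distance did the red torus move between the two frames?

2.4

From (3.2, 4.3) to (5.5, 3.8), the red torus covered √(2.3² + 0.5²) ≈ 2.4 units.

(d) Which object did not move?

the cyan torus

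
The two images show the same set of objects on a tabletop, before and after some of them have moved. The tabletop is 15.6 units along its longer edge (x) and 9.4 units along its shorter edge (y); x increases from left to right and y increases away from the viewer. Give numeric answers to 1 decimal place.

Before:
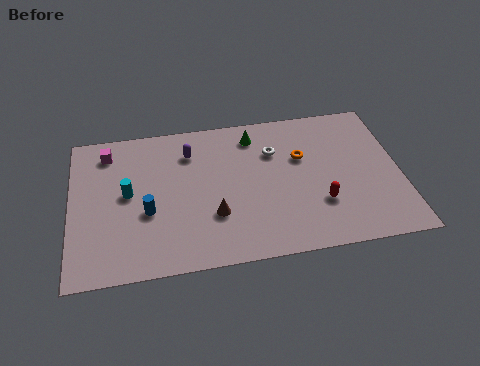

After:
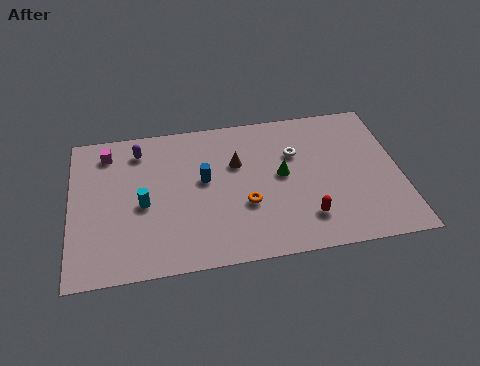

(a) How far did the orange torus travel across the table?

3.8

The orange torus was near (11.0, 6.0) before and (8.2, 3.4) after, so it travelled √(2.8² + 2.6²) ≈ 3.8 units.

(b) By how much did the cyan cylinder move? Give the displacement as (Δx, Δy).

(0.7, -0.8)

The cyan cylinder was at about (2.7, 5.0) and moved to about (3.4, 4.2).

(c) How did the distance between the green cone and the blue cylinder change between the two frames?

-2.9

The distance was about 6.6 in the first image and 3.7 in the second, so they moved 2.9 units closer together.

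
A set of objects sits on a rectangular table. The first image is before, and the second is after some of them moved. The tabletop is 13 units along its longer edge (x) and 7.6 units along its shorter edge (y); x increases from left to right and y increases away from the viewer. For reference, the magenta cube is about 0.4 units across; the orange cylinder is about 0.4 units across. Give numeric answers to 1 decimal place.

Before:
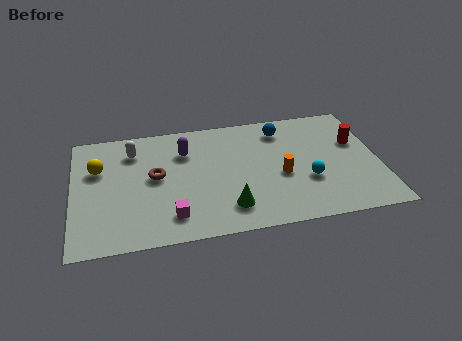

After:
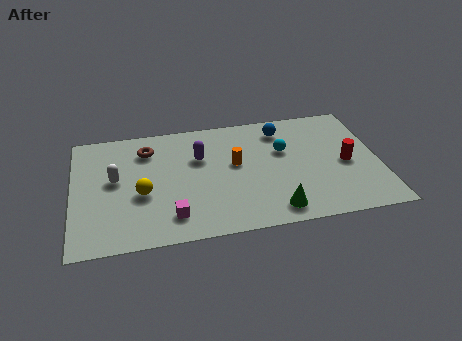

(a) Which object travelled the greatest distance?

the yellow sphere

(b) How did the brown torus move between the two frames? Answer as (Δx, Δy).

(-0.3, 1.8)

From the two frames, the brown torus sits at roughly (3.5, 4.1) before and (3.2, 5.9) after.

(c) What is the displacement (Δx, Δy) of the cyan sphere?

(-0.9, 2.1)

The cyan sphere was at about (9.9, 2.7) and moved to about (9.0, 4.8).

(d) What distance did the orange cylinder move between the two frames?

2.2

From (8.8, 3.2) to (6.9, 4.3), the orange cylinder covered √(1.9² + 1.1²) ≈ 2.2 units.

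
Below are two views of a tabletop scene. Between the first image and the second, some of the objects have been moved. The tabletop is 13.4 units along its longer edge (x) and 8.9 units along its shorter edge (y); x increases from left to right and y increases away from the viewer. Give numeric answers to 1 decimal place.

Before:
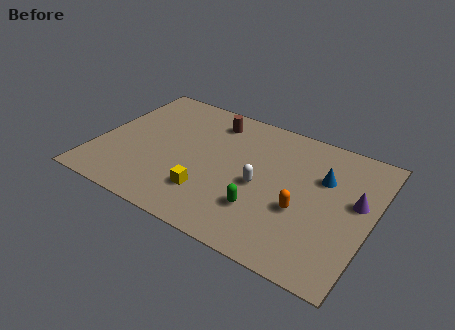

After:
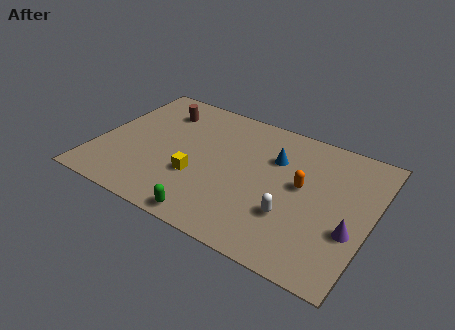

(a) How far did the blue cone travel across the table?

2.4

From (10.9, 5.9) to (8.5, 6.1), the blue cone covered √(2.4² + 0.2²) ≈ 2.4 units.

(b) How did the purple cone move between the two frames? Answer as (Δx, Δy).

(0.0, -1.9)

From the two frames, the purple cone sits at roughly (12.6, 5.1) before and (12.6, 3.2) after.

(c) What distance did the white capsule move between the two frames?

2.1

The white capsule was near (8.1, 4.0) before and (9.8, 2.8) after, so it travelled √(1.7² + 1.2²) ≈ 2.1 units.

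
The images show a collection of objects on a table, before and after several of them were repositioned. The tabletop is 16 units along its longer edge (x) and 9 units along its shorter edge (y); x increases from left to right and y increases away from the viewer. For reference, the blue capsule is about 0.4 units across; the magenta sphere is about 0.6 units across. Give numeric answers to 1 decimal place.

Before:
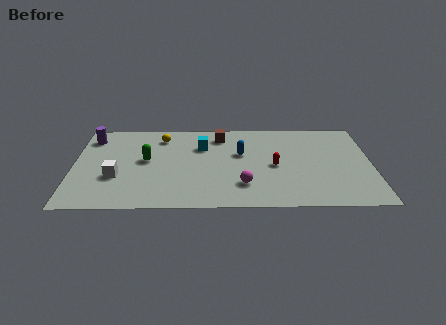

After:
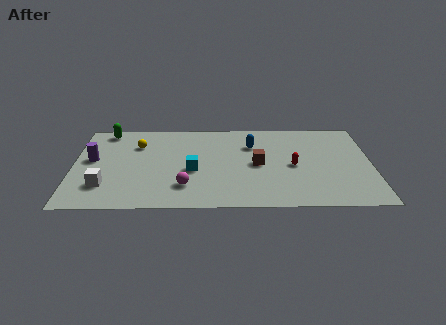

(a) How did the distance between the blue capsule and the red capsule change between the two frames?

+0.9

They were about 2.2 units apart before and 3.1 after — 0.9 units further apart.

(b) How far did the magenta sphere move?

3.1

The magenta sphere moved from about (9.1, 2.3) to (6.0, 2.2), a distance of √(3.1² + 0.1²) ≈ 3.1.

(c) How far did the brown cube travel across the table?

3.6

From (7.9, 7.4) to (9.9, 4.4), the brown cube covered √(2.0² + 3.0²) ≈ 3.6 units.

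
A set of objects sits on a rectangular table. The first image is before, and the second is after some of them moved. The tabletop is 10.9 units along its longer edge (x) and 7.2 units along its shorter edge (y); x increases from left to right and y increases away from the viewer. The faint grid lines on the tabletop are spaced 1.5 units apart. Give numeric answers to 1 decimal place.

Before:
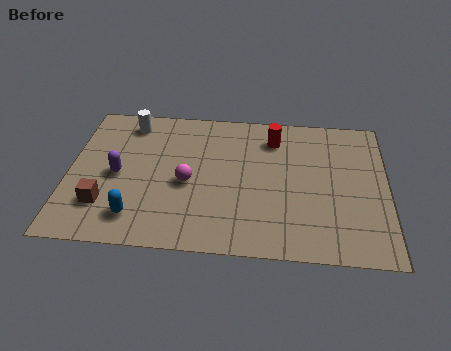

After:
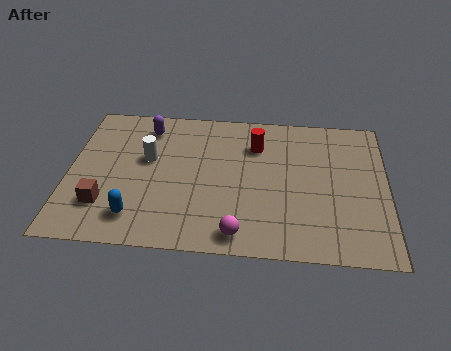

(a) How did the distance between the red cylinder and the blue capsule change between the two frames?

-0.7

They were about 6.3 units apart before and 5.6 after — 0.7 units closer together.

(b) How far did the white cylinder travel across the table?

1.9

The white cylinder moved from about (2.0, 6.1) to (2.7, 4.3), a distance of √(0.7² + 1.8²) ≈ 1.9.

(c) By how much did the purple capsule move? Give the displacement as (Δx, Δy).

(0.9, 2.5)

The purple capsule was at about (1.7, 3.4) and moved to about (2.6, 5.9).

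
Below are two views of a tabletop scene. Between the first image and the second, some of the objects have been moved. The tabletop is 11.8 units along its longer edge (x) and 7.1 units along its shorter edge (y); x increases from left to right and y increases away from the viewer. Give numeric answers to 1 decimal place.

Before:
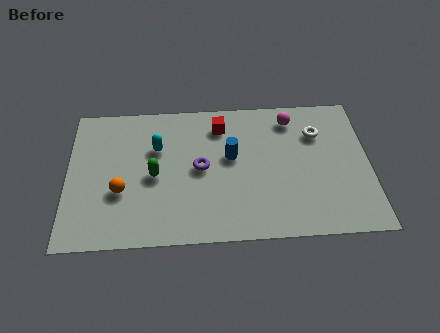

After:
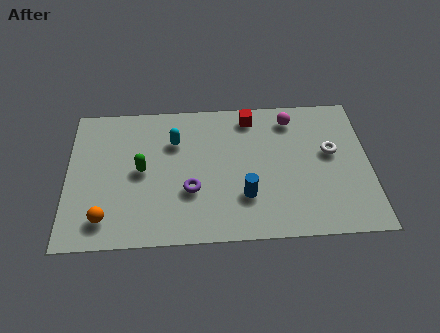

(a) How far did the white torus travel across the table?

1.1

From (9.8, 5.1) to (10.3, 4.1), the white torus covered √(0.5² + 1.0²) ≈ 1.1 units.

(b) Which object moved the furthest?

the blue cylinder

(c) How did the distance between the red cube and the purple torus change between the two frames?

+2.1

The distance was about 2.2 in the first image and 4.3 in the second, so they moved 2.1 units further apart.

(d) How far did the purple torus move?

1.2

The purple torus was near (5.2, 3.6) before and (4.8, 2.5) after, so it travelled √(0.4² + 1.1²) ≈ 1.2 units.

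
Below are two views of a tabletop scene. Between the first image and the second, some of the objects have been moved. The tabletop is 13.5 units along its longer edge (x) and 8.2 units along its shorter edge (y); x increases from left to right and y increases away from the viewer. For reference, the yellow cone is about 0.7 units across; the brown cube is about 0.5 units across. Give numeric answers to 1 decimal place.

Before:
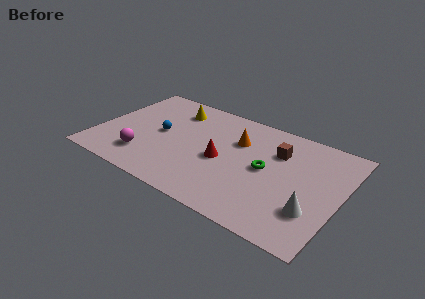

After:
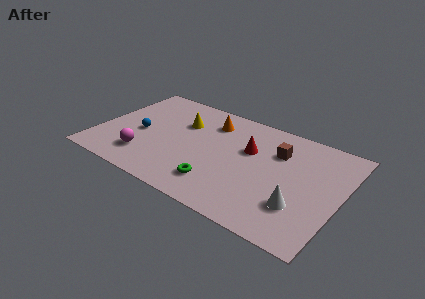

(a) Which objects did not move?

the magenta sphere and the brown cube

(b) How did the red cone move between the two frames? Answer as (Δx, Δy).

(1.3, 1.5)

The red cone was at about (7.0, 3.7) and moved to about (8.3, 5.2).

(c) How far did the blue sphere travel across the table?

1.2

The blue sphere moved from about (3.4, 4.2) to (2.3, 3.7), a distance of √(1.1² + 0.5²) ≈ 1.2.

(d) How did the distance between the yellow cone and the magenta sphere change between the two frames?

-0.7

They were about 4.7 units apart before and 4.0 after — 0.7 units closer together.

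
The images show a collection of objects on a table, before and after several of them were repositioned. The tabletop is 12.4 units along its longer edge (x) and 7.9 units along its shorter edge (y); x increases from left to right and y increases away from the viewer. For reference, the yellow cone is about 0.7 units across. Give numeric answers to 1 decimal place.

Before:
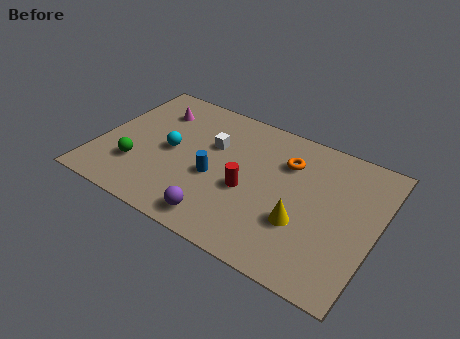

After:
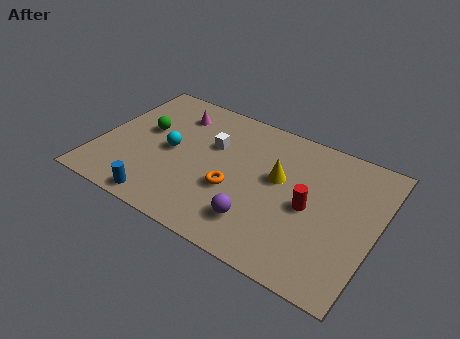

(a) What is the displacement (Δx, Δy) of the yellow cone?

(-1.3, 1.9)

From the two frames, the yellow cone sits at roughly (9.3, 2.7) before and (8.0, 4.6) after.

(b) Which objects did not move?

the cyan sphere and the white cube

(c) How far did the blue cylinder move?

3.2

The blue cylinder moved from about (5.3, 3.3) to (3.3, 0.8), a distance of √(2.0² + 2.5²) ≈ 3.2.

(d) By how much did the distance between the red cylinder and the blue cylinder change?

+5.3

Before: roughly 1.5 units apart; after: 6.8. That's 5.3 units further apart.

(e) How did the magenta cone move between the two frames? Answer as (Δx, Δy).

(0.9, 0.2)

From the two frames, the magenta cone sits at roughly (2.1, 6.0) before and (3.0, 6.2) after.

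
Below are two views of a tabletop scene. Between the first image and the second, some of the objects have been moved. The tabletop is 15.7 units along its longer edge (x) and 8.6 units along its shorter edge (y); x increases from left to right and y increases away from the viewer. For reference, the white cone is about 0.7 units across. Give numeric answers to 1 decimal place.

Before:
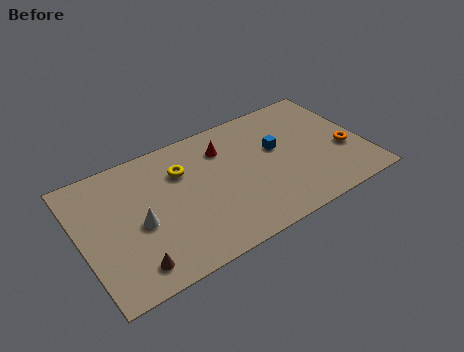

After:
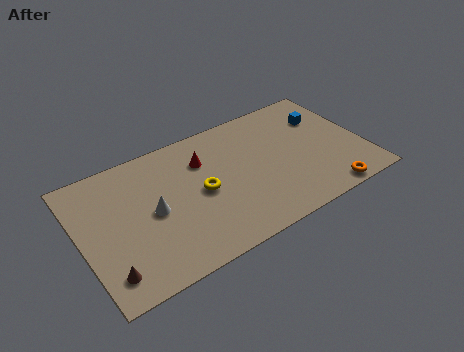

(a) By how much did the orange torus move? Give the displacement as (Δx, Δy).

(-1.5, -2.5)

The orange torus was at about (14.6, 3.3) and moved to about (13.1, 0.8).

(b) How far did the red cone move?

1.2

From (8.2, 6.5) to (7.0, 6.2), the red cone covered √(1.2² + 0.3²) ≈ 1.2 units.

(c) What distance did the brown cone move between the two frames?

1.3

The brown cone was near (2.4, 1.4) before and (1.1, 1.6) after, so it travelled √(1.3² + 0.2²) ≈ 1.3 units.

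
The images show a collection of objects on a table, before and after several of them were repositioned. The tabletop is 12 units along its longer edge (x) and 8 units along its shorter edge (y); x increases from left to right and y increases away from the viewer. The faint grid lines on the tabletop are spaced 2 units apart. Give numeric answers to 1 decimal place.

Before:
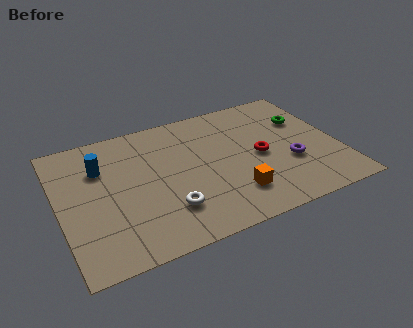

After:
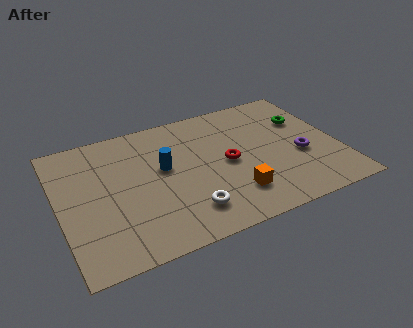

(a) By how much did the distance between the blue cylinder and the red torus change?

-4.1

Before: roughly 6.9 units apart; after: 2.8. That's 4.1 units closer together.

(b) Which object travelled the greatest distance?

the blue cylinder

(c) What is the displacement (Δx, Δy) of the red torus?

(-1.4, 0.1)

From the two frames, the red torus sits at roughly (8.6, 3.8) before and (7.2, 3.9) after.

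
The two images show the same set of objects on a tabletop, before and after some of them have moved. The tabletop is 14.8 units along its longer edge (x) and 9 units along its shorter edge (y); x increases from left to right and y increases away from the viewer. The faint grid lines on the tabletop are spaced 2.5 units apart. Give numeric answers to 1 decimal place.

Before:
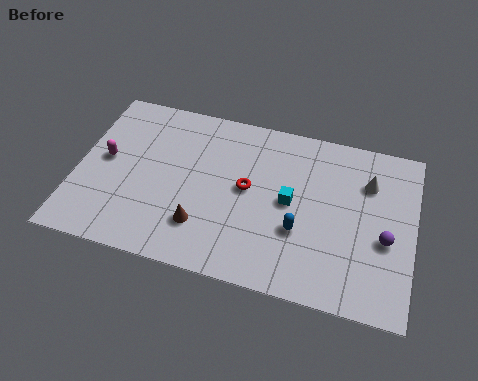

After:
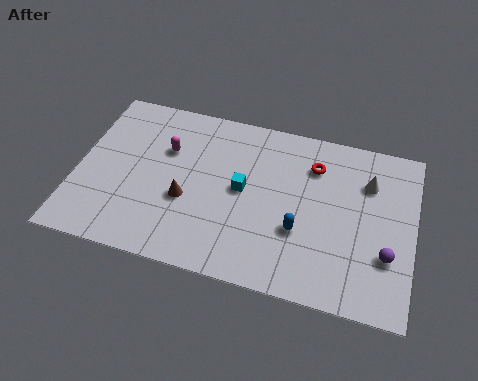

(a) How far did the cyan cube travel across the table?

2.1

The cyan cube was near (9.4, 4.6) before and (7.3, 4.7) after, so it travelled √(2.1² + 0.1²) ≈ 2.1 units.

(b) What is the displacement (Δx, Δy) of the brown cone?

(-0.8, 1.2)

The brown cone was at about (5.7, 2.3) and moved to about (4.9, 3.5).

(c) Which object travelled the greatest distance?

the red torus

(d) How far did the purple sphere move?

0.8

The purple sphere was near (13.6, 3.7) before and (13.7, 2.9) after, so it travelled √(0.1² + 0.8²) ≈ 0.8 units.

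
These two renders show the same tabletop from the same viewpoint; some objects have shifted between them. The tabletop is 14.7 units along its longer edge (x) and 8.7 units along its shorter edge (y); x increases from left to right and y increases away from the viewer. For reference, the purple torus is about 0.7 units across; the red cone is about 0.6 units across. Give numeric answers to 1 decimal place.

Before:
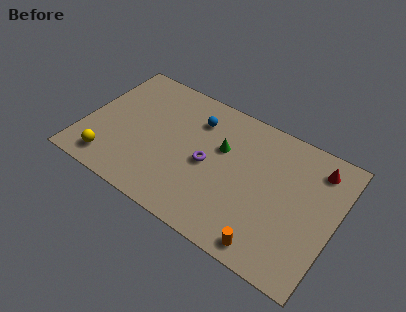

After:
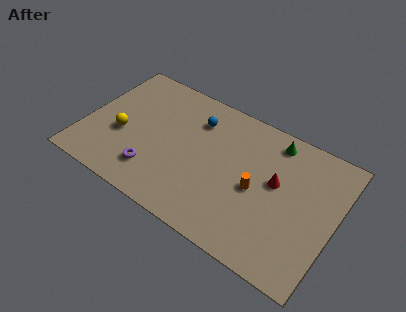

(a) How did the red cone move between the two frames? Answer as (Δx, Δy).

(-2.1, -2.1)

The red cone was at about (13.3, 7.1) and moved to about (11.2, 5.0).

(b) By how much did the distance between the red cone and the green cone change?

-3.1

The distance was about 5.6 in the first image and 2.5 in the second, so they moved 3.1 units closer together.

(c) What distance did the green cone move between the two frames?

3.4

The green cone was near (7.9, 5.5) before and (10.7, 7.5) after, so it travelled √(2.8² + 2.0²) ≈ 3.4 units.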